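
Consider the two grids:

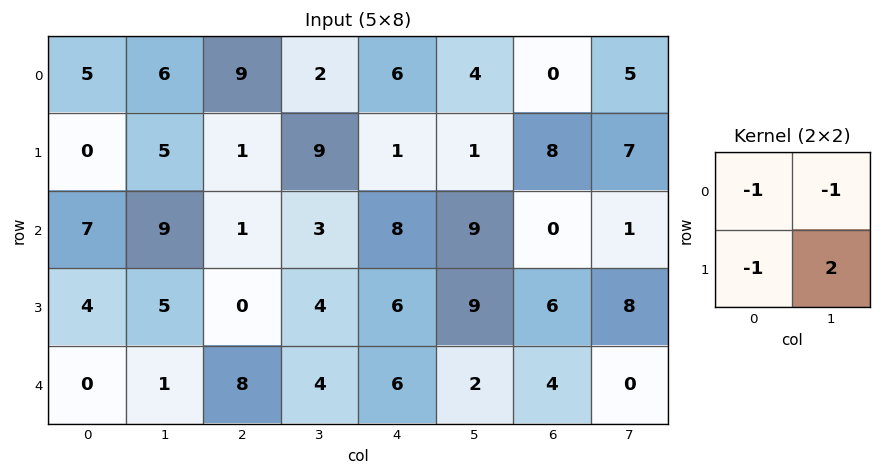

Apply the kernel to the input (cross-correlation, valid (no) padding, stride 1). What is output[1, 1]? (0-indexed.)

The receptive field on the input at this output position is [5 1 / 9 1]. Elementwise product with the kernel and sum: 5·-1 + 1·-1 + 9·-1 + 1·2.

-13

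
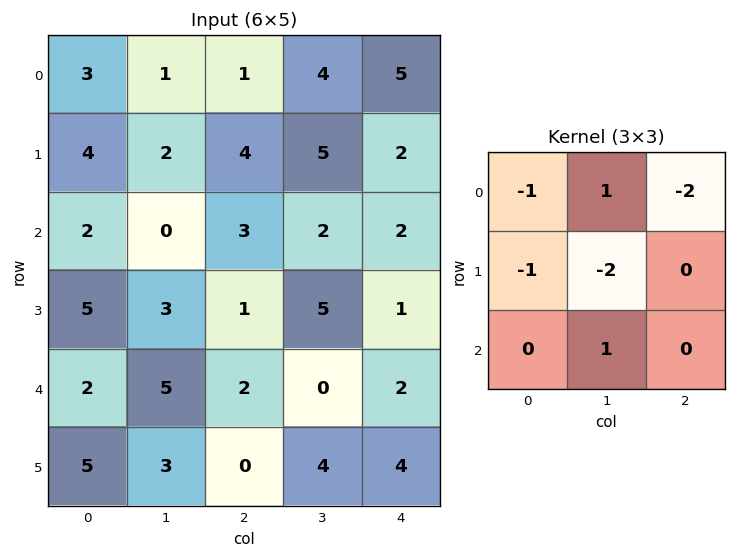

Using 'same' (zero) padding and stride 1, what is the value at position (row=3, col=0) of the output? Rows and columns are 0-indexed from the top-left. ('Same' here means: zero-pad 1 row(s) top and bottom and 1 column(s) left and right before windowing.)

-6

The receptive field on the zero-padded input at this output position is [0 2 0 / 0 5 3 / 0 2 5]. Elementwise product with the kernel and sum: 0·-1 + 2·1 + 0·-2 + 0·-1 + 5·-2 + 2·1.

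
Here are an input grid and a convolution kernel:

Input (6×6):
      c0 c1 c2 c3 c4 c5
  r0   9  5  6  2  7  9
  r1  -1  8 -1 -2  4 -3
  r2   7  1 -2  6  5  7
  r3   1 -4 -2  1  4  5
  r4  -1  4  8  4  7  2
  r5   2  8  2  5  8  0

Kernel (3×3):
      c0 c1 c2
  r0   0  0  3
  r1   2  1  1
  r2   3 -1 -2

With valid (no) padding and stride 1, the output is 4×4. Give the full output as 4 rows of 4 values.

Output[0,0]: The receptive field on the input at this output position is [9 5 6 / -1 8 -1 / 7 1 -2]. Elementwise product with the kernel and sum: 6·3 + -1·2 + 8·1 + -1·1 + 7·3 + 1·-1 + -2·-2.

47 12 -1 23
21 -12 4 4
-33 5 22 33
-2 35 24 39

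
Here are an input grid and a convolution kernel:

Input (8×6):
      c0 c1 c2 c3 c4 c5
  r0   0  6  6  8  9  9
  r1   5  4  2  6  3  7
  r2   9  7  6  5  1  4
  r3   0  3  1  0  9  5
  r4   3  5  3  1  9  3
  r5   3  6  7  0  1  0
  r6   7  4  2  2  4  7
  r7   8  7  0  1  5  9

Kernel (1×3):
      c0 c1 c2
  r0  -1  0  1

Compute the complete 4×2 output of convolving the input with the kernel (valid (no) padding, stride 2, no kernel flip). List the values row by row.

Output[0,0]: The receptive field on the input at this output position is [0 6 6]. Elementwise product with the kernel and sum: 0·-1 + 6·1.
Output[0,1]: The receptive field on the input at this output position is [6 8 9]. Elementwise product with the kernel and sum: 6·-1 + 9·1.

6 3
-3 -5
0 6
-5 2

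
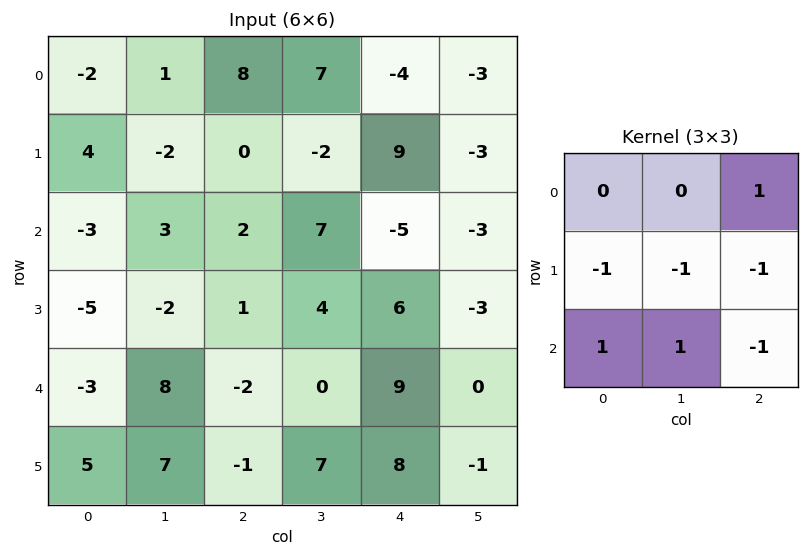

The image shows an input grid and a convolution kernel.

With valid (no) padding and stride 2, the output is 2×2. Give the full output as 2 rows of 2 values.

Output[0,0]: The receptive field on the input at this output position is [-2 1 8 / 4 -2 0 / -3 3 2]. Elementwise product with the kernel and sum: 8·1 + 4·-1 + -2·-1 + 0·-1 + -3·1 + 3·1 + 2·-1.
Output[0,1]: The receptive field on the input at this output position is [8 7 -4 / 0 -2 9 / 2 7 -5]. Elementwise product with the kernel and sum: -4·1 + 0·-1 + -2·-1 + 9·-1 + 2·1 + 7·1 + -5·-1.

4 3
15 -27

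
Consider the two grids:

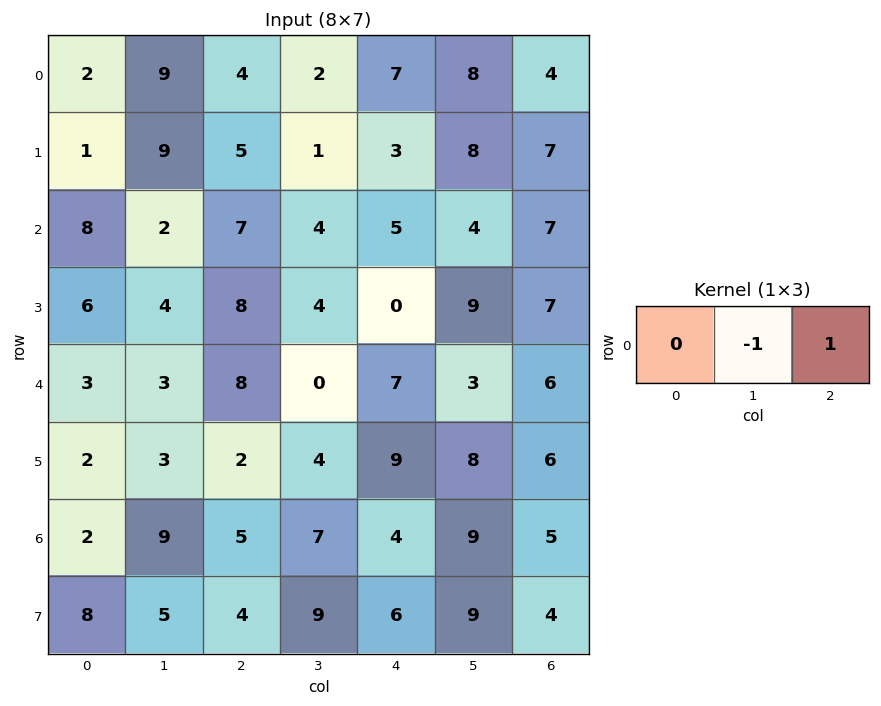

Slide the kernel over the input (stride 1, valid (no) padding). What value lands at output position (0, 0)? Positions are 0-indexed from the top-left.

-5

The receptive field on the input at this output position is [2 9 4]. Elementwise product with the kernel and sum: 9·-1 + 4·1.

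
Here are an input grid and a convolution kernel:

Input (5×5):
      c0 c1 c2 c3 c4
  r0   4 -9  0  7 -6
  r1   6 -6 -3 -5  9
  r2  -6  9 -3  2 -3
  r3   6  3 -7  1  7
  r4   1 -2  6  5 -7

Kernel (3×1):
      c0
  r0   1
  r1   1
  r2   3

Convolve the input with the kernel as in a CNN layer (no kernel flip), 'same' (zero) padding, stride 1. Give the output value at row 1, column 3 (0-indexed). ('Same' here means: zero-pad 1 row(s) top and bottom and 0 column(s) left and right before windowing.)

The receptive field on the zero-padded input at this output position is [7 / -5 / 2]. Elementwise product with the kernel and sum: 7·1 + -5·1 + 2·3.

8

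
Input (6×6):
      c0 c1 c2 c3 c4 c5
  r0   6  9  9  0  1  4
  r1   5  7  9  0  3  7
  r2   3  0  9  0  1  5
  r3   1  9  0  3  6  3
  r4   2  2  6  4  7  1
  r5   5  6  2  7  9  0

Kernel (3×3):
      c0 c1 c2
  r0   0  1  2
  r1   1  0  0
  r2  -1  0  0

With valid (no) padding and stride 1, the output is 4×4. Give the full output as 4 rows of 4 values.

Output[0,0]: The receptive field on the input at this output position is [6 9 9 / 5 7 9 / 3 0 9]. Elementwise product with the kernel and sum: 9·1 + 9·2 + 5·1 + 3·-1.

29 16 2 9
27 0 15 14
17 16 -4 10
6 2 19 9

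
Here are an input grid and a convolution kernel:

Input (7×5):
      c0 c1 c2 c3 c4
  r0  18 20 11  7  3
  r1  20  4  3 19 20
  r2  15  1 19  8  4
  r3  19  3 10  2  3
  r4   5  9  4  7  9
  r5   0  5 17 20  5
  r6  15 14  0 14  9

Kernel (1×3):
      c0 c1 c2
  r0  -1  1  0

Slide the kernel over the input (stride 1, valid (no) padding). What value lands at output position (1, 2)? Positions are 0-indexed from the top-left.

The receptive field on the input at this output position is [3 19 20]. Elementwise product with the kernel and sum: 3·-1 + 19·1.

16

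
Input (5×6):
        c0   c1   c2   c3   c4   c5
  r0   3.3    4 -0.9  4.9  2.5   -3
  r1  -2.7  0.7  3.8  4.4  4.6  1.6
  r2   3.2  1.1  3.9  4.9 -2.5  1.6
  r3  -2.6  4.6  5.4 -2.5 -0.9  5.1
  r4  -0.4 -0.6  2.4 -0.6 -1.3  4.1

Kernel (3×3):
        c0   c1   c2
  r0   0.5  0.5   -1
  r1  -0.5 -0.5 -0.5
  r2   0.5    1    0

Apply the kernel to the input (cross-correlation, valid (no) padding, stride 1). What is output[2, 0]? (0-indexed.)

-6.25

The receptive field on the input at this output position is [3.2 1.1 3.9 / -2.6 4.6 5.4 / -0.4 -0.6 2.4]. Elementwise product with the kernel and sum: 3.2·0.5 + 1.1·0.5 + 3.9·-1 + -2.6·-0.5 + 4.6·-0.5 + 5.4·-0.5 + -0.4·0.5 + -0.6·1.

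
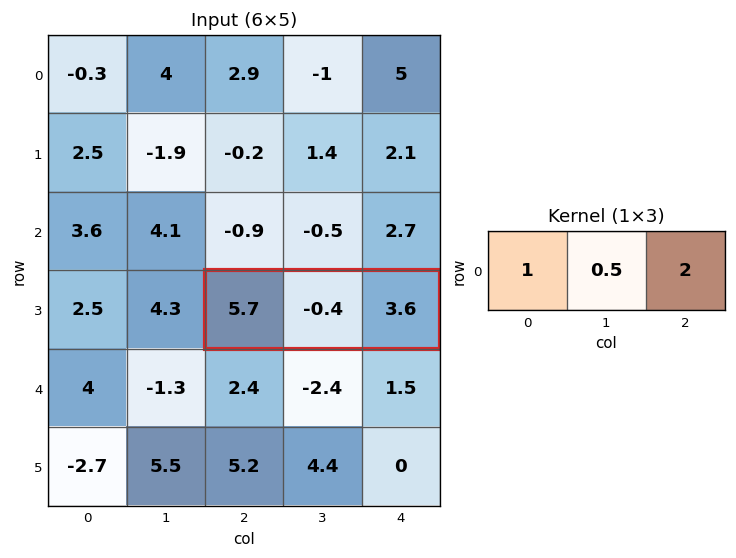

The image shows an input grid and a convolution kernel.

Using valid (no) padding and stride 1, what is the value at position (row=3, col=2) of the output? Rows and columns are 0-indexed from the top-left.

12.7

The receptive field on the input at this output position is [5.7 -0.4 3.6]. Elementwise product with the kernel and sum: 5.7·1 + -0.4·0.5 + 3.6·2.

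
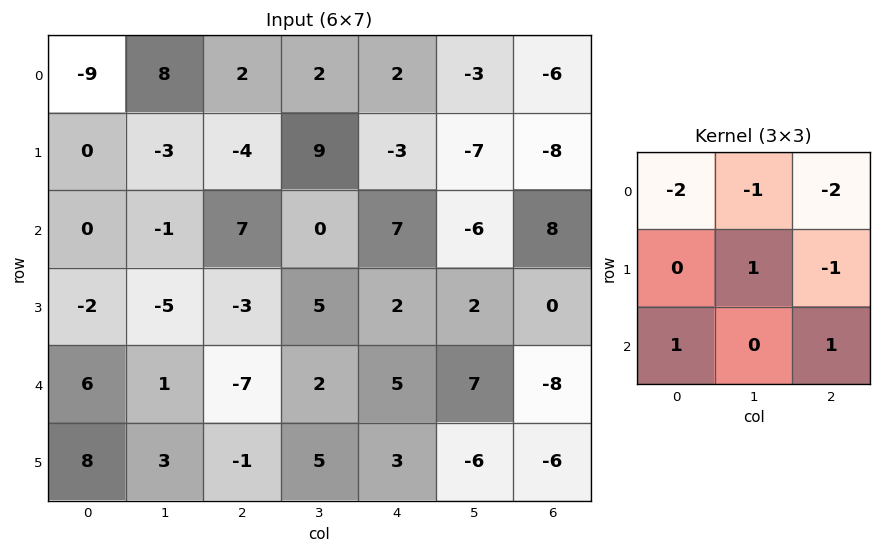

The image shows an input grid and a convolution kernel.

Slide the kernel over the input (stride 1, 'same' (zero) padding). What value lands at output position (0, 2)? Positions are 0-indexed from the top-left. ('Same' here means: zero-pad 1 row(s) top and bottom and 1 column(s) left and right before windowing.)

The receptive field on the zero-padded input at this output position is [0 0 0 / 8 2 2 / -3 -4 9]. Elementwise product with the kernel and sum: 0·-2 + 0·-1 + 0·-2 + 2·1 + 2·-1 + -3·1 + 9·1.

6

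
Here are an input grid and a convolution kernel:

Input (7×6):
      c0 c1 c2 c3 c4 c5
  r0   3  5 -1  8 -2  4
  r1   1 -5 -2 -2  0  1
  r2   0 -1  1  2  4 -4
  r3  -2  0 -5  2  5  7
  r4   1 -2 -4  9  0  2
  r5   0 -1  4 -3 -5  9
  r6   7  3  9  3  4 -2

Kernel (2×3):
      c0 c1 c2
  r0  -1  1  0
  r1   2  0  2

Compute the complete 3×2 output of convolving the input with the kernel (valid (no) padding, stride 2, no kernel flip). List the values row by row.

0 5
-15 1
5 11

Output[0,0]: The receptive field on the input at this output position is [3 5 -1 / 1 -5 -2]. Elementwise product with the kernel and sum: 3·-1 + 5·1 + 1·2 + -2·2.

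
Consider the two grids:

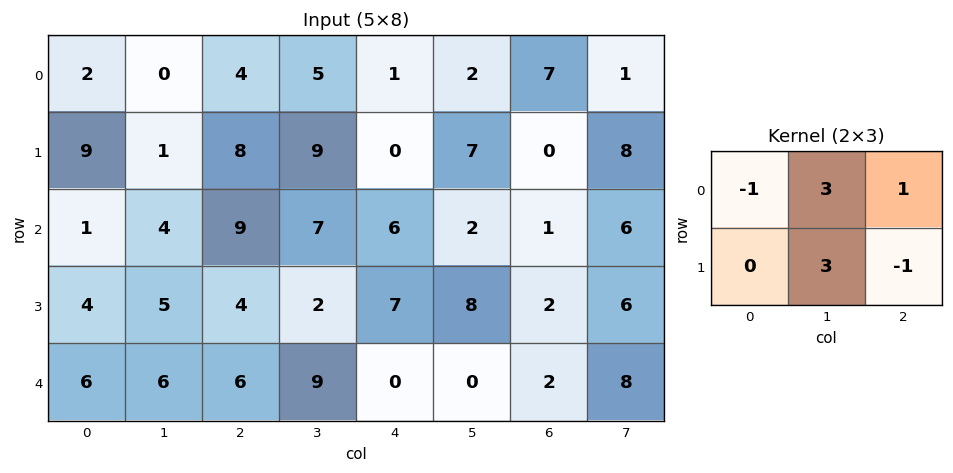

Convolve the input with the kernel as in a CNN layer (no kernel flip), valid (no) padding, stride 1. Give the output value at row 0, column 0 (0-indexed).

-3

The receptive field on the input at this output position is [2 0 4 / 9 1 8]. Elementwise product with the kernel and sum: 2·-1 + 0·3 + 4·1 + 1·3 + 8·-1.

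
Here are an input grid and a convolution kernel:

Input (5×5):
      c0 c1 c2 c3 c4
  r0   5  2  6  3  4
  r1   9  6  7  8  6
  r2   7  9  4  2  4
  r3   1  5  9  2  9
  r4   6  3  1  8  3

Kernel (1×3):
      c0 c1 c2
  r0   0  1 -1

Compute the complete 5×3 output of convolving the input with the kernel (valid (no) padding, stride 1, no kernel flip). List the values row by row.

-4 3 -1
-1 -1 2
5 2 -2
-4 7 -7
2 -7 5

Output[0,0]: The receptive field on the input at this output position is [5 2 6]. Elementwise product with the kernel and sum: 2·1 + 6·-1.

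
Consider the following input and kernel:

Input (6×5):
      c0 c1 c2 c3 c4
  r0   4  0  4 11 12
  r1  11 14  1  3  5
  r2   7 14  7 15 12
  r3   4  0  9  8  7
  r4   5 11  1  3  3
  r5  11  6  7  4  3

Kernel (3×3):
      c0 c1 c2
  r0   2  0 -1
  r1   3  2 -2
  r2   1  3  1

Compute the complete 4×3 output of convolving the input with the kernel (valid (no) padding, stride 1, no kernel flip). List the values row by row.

Output[0,0]: The receptive field on the input at this output position is [4 0 4 / 11 14 1 / 7 14 7]. Elementwise product with the kernel and sum: 4·2 + 4·-1 + 11·3 + 14·2 + 1·-2 + 7·1 + 14·3 + 7·1.

119 77 59
69 86 64
40 32 44
70 52 36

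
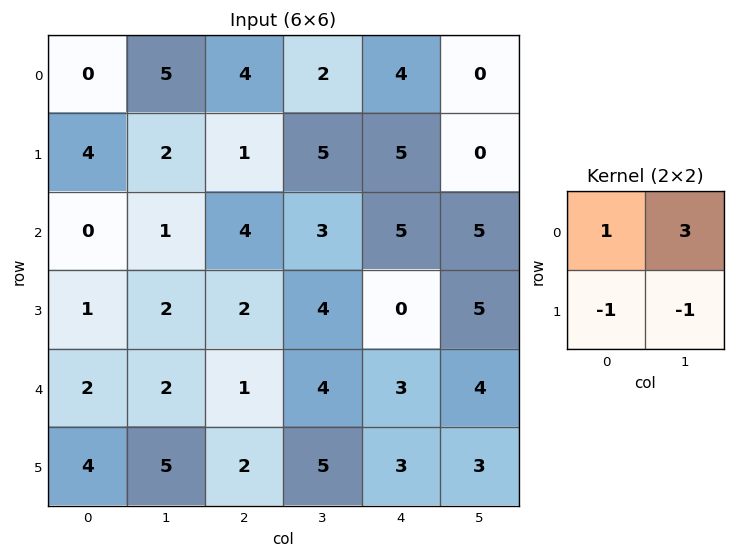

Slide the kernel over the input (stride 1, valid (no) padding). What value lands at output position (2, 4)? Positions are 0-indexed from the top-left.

The receptive field on the input at this output position is [5 5 / 0 5]. Elementwise product with the kernel and sum: 5·1 + 5·3 + 0·-1 + 5·-1.

15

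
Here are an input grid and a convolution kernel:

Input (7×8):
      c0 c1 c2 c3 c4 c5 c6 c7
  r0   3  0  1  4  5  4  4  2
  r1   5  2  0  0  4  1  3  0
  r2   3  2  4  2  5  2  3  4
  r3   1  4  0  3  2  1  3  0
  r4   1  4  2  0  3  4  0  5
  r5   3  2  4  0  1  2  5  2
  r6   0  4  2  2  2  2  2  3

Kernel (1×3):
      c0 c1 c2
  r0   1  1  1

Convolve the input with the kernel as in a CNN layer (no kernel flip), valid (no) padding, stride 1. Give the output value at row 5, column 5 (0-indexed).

The receptive field on the input at this output position is [2 5 2]. Elementwise product with the kernel and sum: 2·1 + 5·1 + 2·1.

9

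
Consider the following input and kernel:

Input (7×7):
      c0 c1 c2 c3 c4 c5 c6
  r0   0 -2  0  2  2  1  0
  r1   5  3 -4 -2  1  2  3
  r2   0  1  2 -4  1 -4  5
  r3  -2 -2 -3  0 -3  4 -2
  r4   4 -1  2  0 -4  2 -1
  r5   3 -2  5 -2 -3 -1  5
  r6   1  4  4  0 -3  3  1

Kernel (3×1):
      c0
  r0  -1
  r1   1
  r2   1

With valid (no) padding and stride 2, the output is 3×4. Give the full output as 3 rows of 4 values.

Output[0,0]: The receptive field on the input at this output position is [0 / 5 / 0]. Elementwise product with the kernel and sum: 0·-1 + 5·1 + 0·1.
Output[0,1]: The receptive field on the input at this output position is [0 / -4 / 2]. Elementwise product with the kernel and sum: 0·-1 + -4·1 + 2·1.

5 -2 0 8
2 -3 -8 -8
0 7 -2 7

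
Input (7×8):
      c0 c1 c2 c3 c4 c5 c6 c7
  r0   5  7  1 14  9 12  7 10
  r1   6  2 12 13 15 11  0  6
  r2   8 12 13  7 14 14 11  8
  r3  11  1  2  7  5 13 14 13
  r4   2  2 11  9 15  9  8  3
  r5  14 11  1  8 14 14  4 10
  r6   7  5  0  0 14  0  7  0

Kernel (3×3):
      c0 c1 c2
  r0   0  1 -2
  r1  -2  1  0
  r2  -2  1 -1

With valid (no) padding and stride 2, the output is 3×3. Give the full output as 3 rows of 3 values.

Output[0,0]: The receptive field on the input at this output position is [5 7 1 / 6 2 12 / 8 12 13]. Elementwise product with the kernel and sum: 7·1 + 1·-2 + 6·-2 + 2·1 + 8·-2 + 12·1 + 13·-1.
Output[0,1]: The receptive field on the input at this output position is [1 14 9 / 12 13 15 / 13 7 14]. Elementwise product with the kernel and sum: 14·1 + 9·-2 + 12·-2 + 13·1 + 13·-2 + 7·1 + 14·-1.

-22 -48 -46
-48 -46 -34
-46 -29 -56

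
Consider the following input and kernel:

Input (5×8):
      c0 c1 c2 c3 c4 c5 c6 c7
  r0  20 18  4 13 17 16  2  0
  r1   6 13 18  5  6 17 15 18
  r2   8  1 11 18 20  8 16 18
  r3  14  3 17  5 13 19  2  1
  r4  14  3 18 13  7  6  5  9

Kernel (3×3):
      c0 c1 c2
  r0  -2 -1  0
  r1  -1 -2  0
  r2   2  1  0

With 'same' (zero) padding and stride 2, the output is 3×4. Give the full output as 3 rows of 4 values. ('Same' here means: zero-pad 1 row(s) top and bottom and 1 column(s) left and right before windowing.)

Output[0,0]: The receptive field on the zero-padded input at this output position is [0 0 0 / 0 20 18 / 0 6 13]. Elementwise product with the kernel and sum: 0·-2 + 0·-1 + 0·-1 + 20·-2 + 0·2 + 6·1.

-34 18 -31 29
-8 -44 -51 -49
-42 -62 -50 -56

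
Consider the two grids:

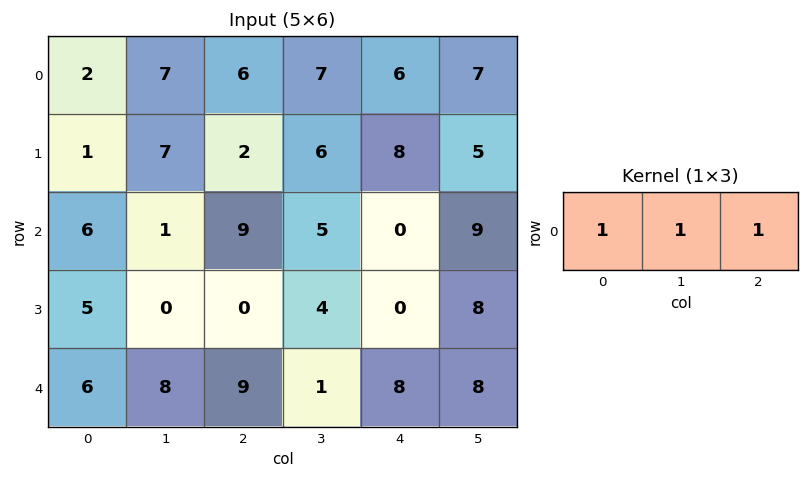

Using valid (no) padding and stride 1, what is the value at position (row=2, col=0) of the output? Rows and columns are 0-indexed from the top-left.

16

The receptive field on the input at this output position is [6 1 9]. Elementwise product with the kernel and sum: 6·1 + 1·1 + 9·1.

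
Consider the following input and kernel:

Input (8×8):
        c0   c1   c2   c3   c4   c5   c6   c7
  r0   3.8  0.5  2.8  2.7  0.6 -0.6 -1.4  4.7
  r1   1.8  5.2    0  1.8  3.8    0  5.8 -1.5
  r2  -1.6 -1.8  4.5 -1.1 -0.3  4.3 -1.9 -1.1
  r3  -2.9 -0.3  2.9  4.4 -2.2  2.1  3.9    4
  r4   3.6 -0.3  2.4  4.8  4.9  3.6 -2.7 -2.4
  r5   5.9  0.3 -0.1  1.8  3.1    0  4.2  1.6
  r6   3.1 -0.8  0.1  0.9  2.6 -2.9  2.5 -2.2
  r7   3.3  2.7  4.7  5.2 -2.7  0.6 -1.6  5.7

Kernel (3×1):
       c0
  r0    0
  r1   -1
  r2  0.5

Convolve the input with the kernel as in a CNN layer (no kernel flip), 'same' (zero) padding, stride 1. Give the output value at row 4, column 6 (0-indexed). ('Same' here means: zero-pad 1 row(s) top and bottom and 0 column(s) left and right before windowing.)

4.8

The receptive field on the zero-padded input at this output position is [3.9 / -2.7 / 4.2]. Elementwise product with the kernel and sum: -2.7·-1 + 4.2·0.5.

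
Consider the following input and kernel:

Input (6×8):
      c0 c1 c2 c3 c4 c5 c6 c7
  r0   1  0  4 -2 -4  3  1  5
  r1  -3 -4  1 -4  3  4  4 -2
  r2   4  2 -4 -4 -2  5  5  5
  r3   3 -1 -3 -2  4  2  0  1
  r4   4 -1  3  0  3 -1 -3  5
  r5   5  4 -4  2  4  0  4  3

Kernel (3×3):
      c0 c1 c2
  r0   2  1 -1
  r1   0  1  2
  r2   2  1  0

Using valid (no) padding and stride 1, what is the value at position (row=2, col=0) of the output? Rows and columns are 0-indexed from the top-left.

14

The receptive field on the input at this output position is [4 2 -4 / 3 -1 -3 / 4 -1 3]. Elementwise product with the kernel and sum: 4·2 + 2·1 + -4·-1 + -1·1 + -3·2 + 4·2 + -1·1.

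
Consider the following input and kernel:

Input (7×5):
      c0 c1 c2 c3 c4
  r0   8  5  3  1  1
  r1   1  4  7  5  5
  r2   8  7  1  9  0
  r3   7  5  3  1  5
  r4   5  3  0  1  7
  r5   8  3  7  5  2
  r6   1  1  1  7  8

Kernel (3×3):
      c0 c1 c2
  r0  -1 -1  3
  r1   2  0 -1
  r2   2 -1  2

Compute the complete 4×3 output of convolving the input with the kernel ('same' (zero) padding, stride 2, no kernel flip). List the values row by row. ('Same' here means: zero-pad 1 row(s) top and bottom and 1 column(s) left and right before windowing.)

Output[0,0]: The receptive field on the zero-padded input at this output position is [0 0 0 / 0 8 5 / 0 1 4]. Elementwise product with the kernel and sum: 0·-1 + 0·-1 + 0·3 + 0·2 + 5·-1 + 0·2 + 1·-1 + 4·2.
Output[0,1]: The receptive field on the zero-padded input at this output position is [0 0 0 / 5 3 1 / 4 7 5]. Elementwise product with the kernel and sum: 0·-1 + 0·-1 + 0·3 + 5·2 + 1·-1 + 4·2 + 7·-1 + 5·2.

2 20 7
7 18 5
3 9 4
0 0 7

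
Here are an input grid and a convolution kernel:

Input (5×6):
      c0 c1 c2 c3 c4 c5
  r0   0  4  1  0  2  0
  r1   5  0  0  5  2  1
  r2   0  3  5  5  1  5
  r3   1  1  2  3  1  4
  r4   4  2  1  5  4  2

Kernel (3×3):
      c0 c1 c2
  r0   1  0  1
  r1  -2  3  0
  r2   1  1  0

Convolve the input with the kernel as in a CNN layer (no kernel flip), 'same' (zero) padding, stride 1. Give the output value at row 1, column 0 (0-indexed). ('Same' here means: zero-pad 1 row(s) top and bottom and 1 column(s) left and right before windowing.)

19

The receptive field on the zero-padded input at this output position is [0 0 4 / 0 5 0 / 0 0 3]. Elementwise product with the kernel and sum: 0·1 + 4·1 + 0·-2 + 5·3 + 0·1 + 0·1.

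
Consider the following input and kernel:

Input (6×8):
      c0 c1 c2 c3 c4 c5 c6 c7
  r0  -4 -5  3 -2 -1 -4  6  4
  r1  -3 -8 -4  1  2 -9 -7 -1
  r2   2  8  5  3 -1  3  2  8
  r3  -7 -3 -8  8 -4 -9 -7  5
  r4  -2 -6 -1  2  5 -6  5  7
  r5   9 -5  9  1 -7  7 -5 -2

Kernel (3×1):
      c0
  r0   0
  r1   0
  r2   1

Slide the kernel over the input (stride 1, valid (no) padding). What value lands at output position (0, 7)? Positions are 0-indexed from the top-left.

8

The receptive field on the input at this output position is [4 / -1 / 8]. Elementwise product with the kernel and sum: 8·1.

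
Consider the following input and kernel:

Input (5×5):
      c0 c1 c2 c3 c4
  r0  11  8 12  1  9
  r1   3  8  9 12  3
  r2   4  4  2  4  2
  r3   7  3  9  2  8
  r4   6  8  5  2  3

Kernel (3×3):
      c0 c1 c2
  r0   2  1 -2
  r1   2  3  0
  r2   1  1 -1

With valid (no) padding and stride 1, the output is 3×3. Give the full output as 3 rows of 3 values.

42 71 65
17 25 43
40 46 32

Output[0,0]: The receptive field on the input at this output position is [11 8 12 / 3 8 9 / 4 4 2]. Elementwise product with the kernel and sum: 11·2 + 8·1 + 12·-2 + 3·2 + 8·3 + 4·1 + 4·1 + 2·-1.
Output[0,1]: The receptive field on the input at this output position is [8 12 1 / 8 9 12 / 4 2 4]. Elementwise product with the kernel and sum: 8·2 + 12·1 + 1·-2 + 8·2 + 9·3 + 4·1 + 2·1 + 4·-1.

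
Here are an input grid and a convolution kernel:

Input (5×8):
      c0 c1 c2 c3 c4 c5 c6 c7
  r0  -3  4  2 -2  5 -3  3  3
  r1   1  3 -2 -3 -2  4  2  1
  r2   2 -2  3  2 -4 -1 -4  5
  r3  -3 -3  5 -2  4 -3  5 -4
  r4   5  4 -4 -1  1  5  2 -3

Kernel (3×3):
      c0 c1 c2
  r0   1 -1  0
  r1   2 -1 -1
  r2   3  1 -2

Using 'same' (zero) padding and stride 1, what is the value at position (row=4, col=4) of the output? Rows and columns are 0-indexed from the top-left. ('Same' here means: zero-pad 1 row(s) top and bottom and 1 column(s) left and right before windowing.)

The receptive field on the zero-padded input at this output position is [-2 4 -3 / -1 1 5 / 0 0 0]. Elementwise product with the kernel and sum: -2·1 + 4·-1 + -1·2 + 1·-1 + 5·-1 + 0·3 + 0·1 + 0·-2.

-14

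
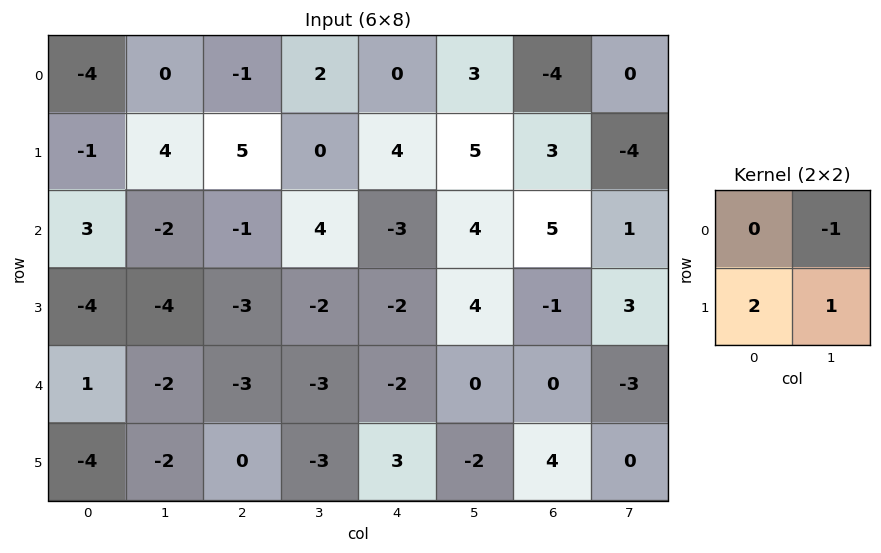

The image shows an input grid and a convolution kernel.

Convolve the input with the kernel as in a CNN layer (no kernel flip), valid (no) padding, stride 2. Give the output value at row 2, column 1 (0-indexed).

The receptive field on the input at this output position is [-3 -3 / 0 -3]. Elementwise product with the kernel and sum: -3·-1 + 0·2 + -3·1.

0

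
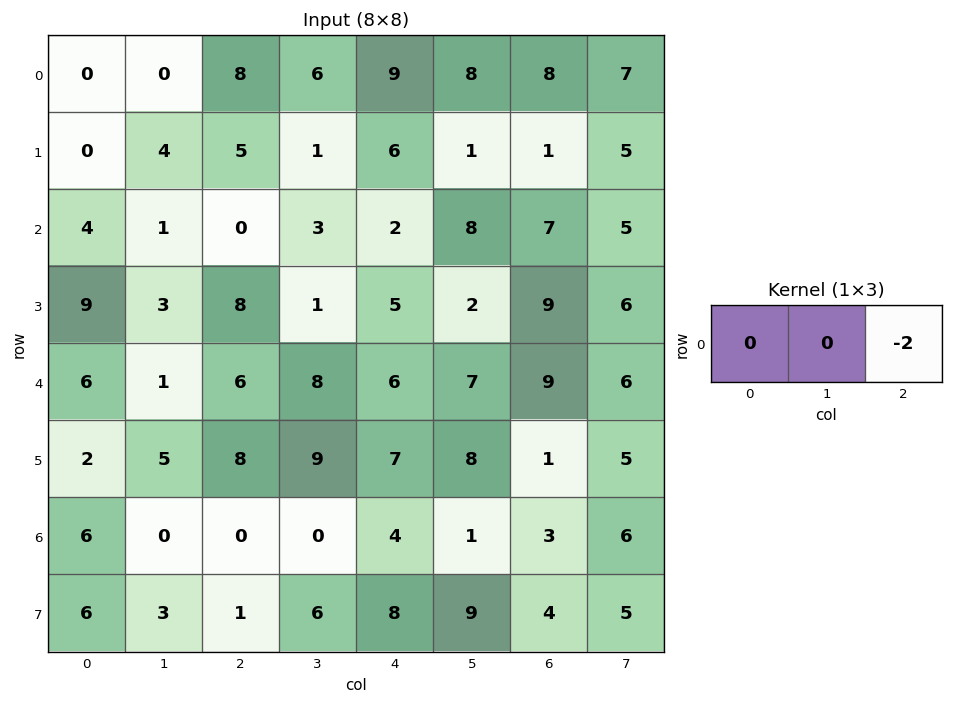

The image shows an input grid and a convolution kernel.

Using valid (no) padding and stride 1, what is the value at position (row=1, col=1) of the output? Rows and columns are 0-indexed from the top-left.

The receptive field on the input at this output position is [4 5 1]. Elementwise product with the kernel and sum: 1·-2.

-2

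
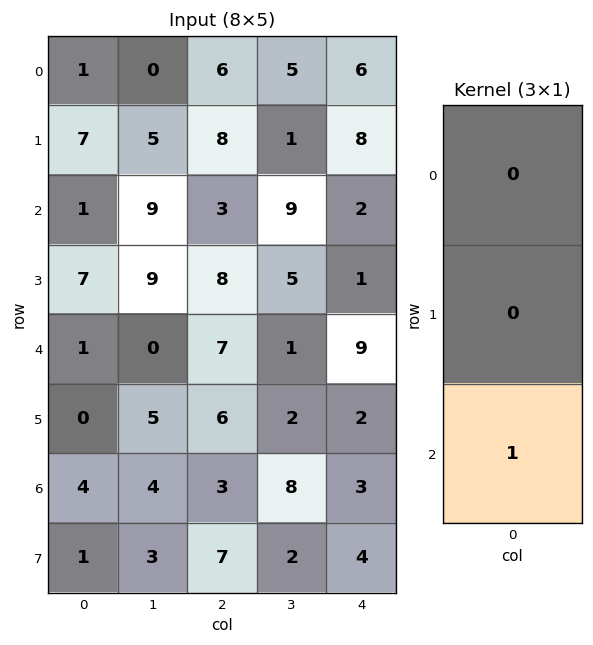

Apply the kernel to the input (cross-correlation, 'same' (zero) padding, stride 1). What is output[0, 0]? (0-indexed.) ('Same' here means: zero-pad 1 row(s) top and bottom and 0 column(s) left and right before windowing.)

The receptive field on the zero-padded input at this output position is [0 / 1 / 7]. Elementwise product with the kernel and sum: 7·1.

7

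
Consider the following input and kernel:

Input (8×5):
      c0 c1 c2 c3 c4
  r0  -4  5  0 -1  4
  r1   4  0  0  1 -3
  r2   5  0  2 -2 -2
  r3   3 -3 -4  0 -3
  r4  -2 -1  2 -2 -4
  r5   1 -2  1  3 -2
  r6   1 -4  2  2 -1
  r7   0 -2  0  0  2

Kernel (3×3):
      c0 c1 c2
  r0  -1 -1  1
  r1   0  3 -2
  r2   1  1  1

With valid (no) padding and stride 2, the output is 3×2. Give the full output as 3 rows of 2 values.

Output[0,0]: The receptive field on the input at this output position is [-4 5 0 / 4 0 0 / 5 0 2]. Elementwise product with the kernel and sum: -4·-1 + 5·-1 + 0·1 + 0·3 + 0·-2 + 5·1 + 0·1 + 2·1.

6 12
-5 0
-4 12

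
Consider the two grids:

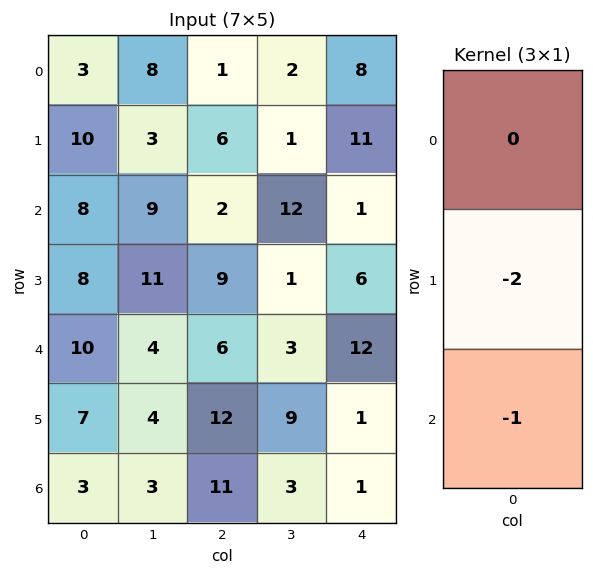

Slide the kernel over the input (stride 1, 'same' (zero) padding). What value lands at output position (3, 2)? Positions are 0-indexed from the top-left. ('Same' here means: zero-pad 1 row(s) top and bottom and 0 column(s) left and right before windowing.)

The receptive field on the zero-padded input at this output position is [2 / 9 / 6]. Elementwise product with the kernel and sum: 9·-2 + 6·-1.

-24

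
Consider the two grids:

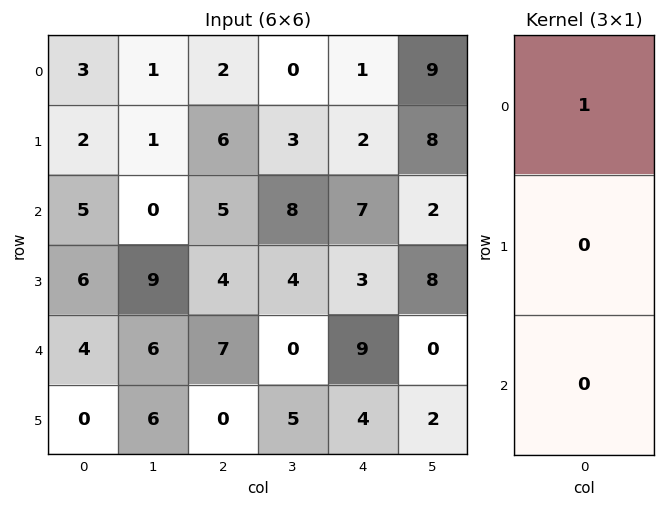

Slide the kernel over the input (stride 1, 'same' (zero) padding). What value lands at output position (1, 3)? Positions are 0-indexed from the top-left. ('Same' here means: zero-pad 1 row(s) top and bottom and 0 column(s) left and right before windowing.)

The receptive field on the zero-padded input at this output position is [0 / 3 / 8]. Elementwise product with the kernel and sum: 0·1.

0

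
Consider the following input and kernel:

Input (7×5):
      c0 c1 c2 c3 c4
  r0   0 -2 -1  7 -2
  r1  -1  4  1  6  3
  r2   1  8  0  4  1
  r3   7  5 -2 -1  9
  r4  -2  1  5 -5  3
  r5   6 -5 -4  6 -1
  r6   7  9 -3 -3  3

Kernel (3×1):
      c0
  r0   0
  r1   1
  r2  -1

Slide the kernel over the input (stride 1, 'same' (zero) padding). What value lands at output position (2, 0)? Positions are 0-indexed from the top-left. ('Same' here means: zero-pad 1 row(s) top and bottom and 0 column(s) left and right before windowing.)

The receptive field on the zero-padded input at this output position is [-1 / 1 / 7]. Elementwise product with the kernel and sum: 1·1 + 7·-1.

-6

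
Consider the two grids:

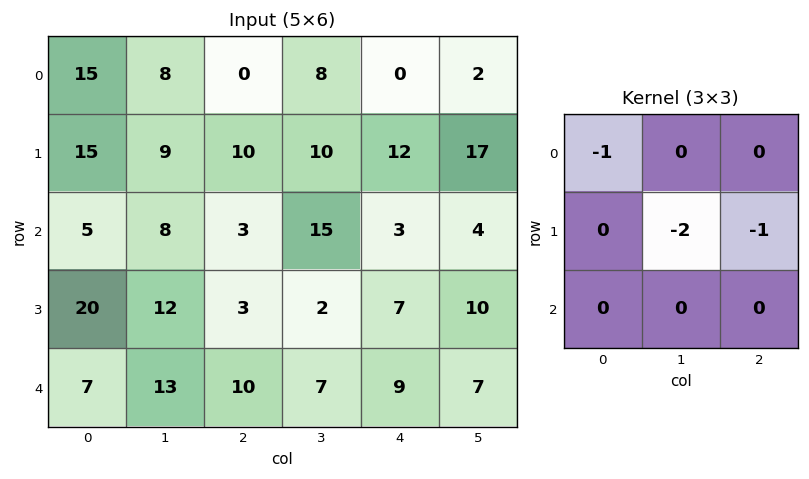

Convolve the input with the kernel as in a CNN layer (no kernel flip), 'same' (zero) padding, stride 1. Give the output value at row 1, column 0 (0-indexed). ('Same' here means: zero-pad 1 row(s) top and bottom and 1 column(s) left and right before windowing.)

The receptive field on the zero-padded input at this output position is [0 15 8 / 0 15 9 / 0 5 8]. Elementwise product with the kernel and sum: 0·-1 + 15·-2 + 9·-1.

-39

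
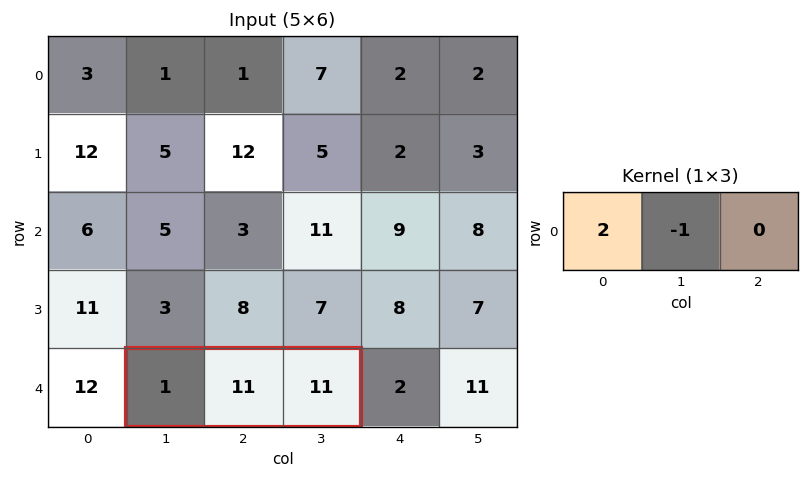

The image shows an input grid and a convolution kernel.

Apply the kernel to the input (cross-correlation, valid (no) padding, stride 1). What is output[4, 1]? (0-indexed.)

-9

The receptive field on the input at this output position is [1 11 11]. Elementwise product with the kernel and sum: 1·2 + 11·-1.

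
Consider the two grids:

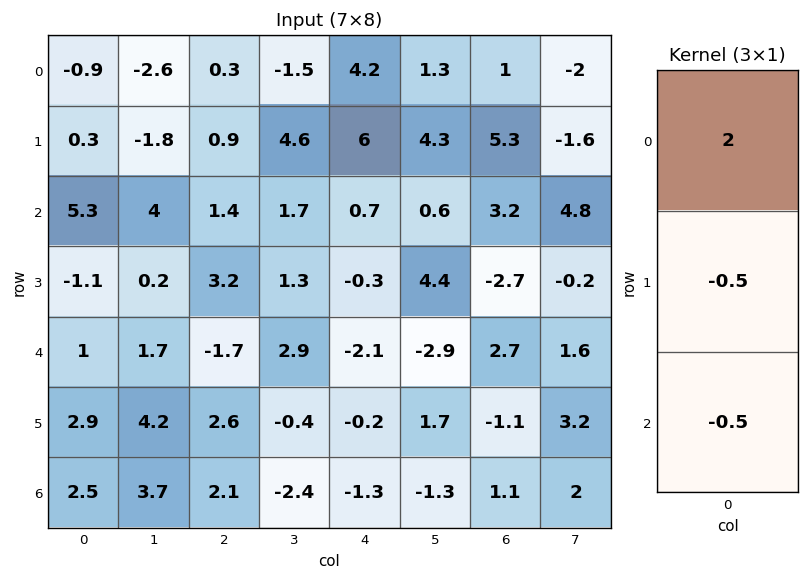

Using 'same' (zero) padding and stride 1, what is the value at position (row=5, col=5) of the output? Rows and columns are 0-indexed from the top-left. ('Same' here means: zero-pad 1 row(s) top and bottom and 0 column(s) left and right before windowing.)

The receptive field on the zero-padded input at this output position is [-2.9 / 1.7 / -1.3]. Elementwise product with the kernel and sum: -2.9·2 + 1.7·-0.5 + -1.3·-0.5.

-6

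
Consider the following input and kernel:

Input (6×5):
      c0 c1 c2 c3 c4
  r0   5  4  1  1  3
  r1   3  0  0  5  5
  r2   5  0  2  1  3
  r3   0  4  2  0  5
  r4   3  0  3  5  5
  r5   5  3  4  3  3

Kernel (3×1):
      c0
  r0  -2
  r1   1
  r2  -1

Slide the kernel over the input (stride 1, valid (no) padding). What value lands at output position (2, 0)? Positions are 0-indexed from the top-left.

-13

The receptive field on the input at this output position is [5 / 0 / 3]. Elementwise product with the kernel and sum: 5·-2 + 0·1 + 3·-1.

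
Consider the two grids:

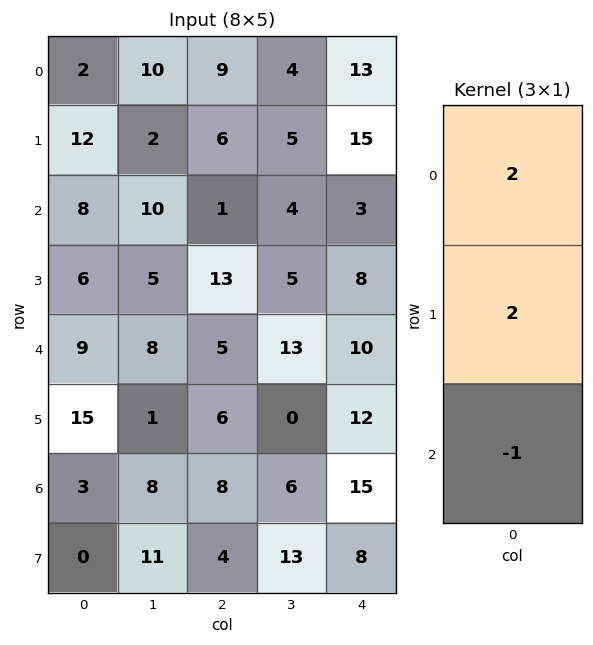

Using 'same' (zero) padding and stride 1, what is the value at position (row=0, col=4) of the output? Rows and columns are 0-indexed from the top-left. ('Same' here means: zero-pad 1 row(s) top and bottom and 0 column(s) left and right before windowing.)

The receptive field on the zero-padded input at this output position is [0 / 13 / 15]. Elementwise product with the kernel and sum: 0·2 + 13·2 + 15·-1.

11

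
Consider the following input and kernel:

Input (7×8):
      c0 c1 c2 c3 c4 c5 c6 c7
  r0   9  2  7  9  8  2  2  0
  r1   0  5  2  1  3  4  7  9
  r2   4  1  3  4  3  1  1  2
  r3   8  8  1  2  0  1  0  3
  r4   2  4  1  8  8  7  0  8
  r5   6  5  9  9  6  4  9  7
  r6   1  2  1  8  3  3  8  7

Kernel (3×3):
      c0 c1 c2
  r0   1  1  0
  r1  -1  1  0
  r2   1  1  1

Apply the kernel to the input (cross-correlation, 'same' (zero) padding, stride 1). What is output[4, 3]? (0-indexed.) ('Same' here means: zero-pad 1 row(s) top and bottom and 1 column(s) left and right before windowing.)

34

The receptive field on the zero-padded input at this output position is [1 2 0 / 1 8 8 / 9 9 6]. Elementwise product with the kernel and sum: 1·1 + 2·1 + 1·-1 + 8·1 + 9·1 + 9·1 + 6·1.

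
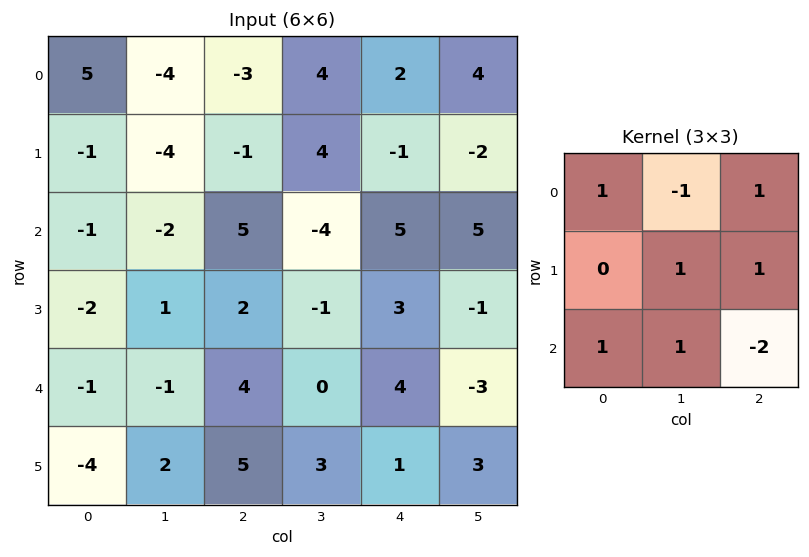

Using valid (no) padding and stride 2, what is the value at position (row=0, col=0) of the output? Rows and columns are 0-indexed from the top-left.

-12

The receptive field on the input at this output position is [5 -4 -3 / -1 -4 -1 / -1 -2 5]. Elementwise product with the kernel and sum: 5·1 + -4·-1 + -3·1 + -4·1 + -1·1 + -1·1 + -2·1 + 5·-2.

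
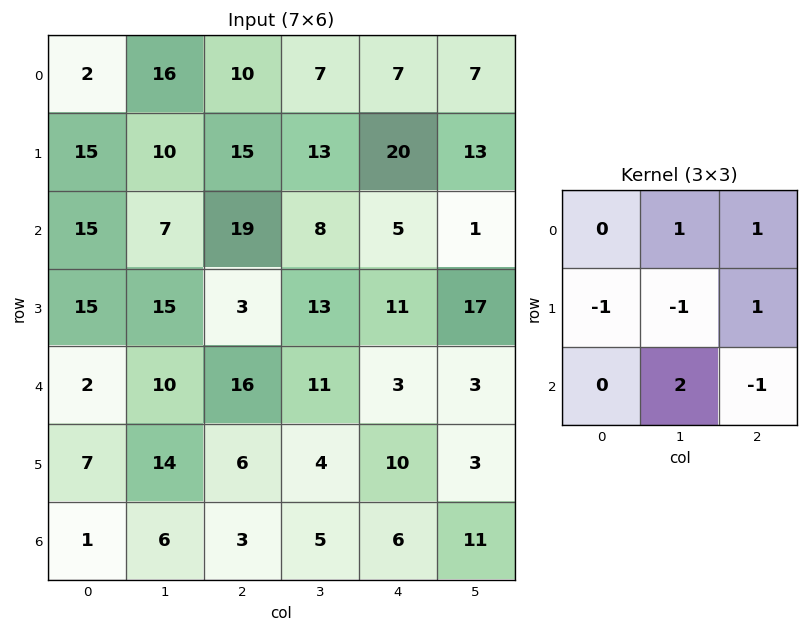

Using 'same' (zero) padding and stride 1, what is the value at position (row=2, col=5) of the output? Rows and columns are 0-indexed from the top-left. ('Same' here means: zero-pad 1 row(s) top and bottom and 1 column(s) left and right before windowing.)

41

The receptive field on the zero-padded input at this output position is [20 13 0 / 5 1 0 / 11 17 0]. Elementwise product with the kernel and sum: 13·1 + 0·1 + 5·-1 + 1·-1 + 0·1 + 17·2 + 0·-1.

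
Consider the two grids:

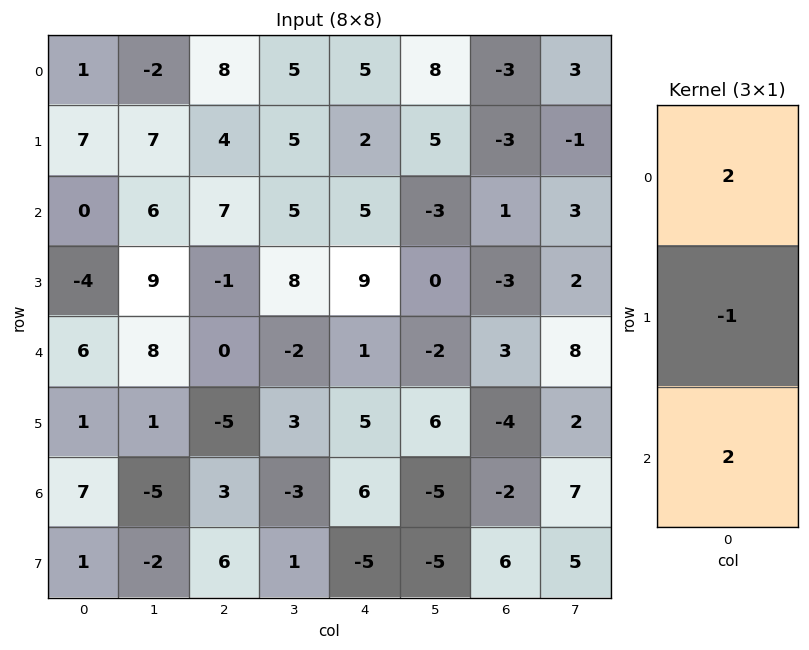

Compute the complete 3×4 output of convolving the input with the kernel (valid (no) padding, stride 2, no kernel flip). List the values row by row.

Output[0,0]: The receptive field on the input at this output position is [1 / 7 / 0]. Elementwise product with the kernel and sum: 1·2 + 7·-1 + 0·2.
Output[0,1]: The receptive field on the input at this output position is [8 / 4 / 7]. Elementwise product with the kernel and sum: 8·2 + 4·-1 + 7·2.

-5 26 18 -1
16 15 3 11
25 11 9 6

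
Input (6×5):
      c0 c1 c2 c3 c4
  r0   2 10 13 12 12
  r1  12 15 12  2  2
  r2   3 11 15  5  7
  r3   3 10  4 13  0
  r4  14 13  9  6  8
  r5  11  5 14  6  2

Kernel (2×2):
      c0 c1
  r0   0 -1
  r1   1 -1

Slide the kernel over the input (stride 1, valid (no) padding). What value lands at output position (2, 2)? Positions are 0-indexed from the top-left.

The receptive field on the input at this output position is [15 5 / 4 13]. Elementwise product with the kernel and sum: 5·-1 + 4·1 + 13·-1.

-14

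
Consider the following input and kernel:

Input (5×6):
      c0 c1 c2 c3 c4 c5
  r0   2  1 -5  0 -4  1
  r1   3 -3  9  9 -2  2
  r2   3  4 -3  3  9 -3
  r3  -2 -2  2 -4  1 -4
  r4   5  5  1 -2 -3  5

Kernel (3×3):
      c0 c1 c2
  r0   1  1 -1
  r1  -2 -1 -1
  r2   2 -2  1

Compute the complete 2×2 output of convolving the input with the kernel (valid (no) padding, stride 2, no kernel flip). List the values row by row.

Output[0,0]: The receptive field on the input at this output position is [2 1 -5 / 3 -3 9 / 3 4 -3]. Elementwise product with the kernel and sum: 2·1 + 1·1 + -5·-1 + 3·-2 + -3·-1 + 9·-1 + 3·2 + 4·-2 + -3·1.

-9 -29
15 -7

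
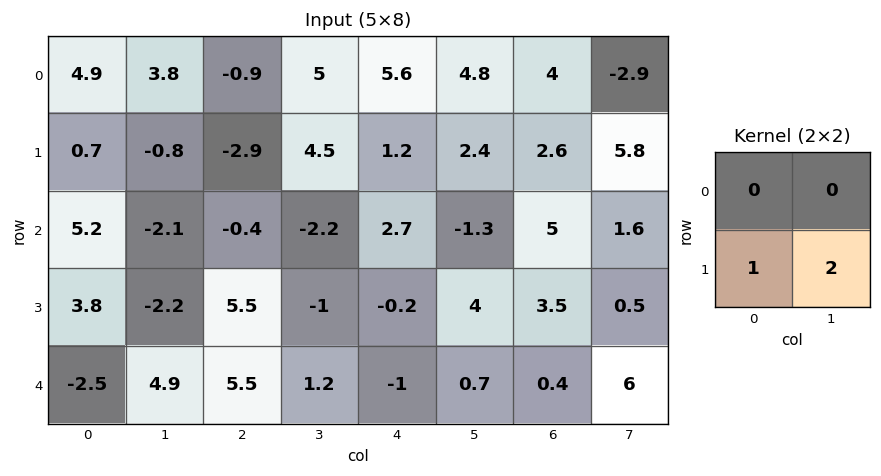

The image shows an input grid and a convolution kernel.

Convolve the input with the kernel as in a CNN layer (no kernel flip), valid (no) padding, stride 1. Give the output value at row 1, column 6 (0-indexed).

8.2

The receptive field on the input at this output position is [2.6 5.8 / 5 1.6]. Elementwise product with the kernel and sum: 5·1 + 1.6·2.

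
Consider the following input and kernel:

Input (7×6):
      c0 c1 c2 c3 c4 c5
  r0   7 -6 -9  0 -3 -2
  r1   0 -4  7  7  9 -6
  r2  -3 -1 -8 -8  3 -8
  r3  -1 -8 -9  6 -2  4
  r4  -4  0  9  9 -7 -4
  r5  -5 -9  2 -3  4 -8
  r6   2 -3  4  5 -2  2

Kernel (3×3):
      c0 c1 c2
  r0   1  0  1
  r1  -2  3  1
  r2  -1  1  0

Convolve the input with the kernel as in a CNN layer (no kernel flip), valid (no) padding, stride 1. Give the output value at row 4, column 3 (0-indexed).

The receptive field on the input at this output position is [9 -7 -4 / -3 4 -8 / 5 -2 2]. Elementwise product with the kernel and sum: 9·1 + -4·1 + -3·-2 + 4·3 + -8·1 + 5·-1 + -2·1.

8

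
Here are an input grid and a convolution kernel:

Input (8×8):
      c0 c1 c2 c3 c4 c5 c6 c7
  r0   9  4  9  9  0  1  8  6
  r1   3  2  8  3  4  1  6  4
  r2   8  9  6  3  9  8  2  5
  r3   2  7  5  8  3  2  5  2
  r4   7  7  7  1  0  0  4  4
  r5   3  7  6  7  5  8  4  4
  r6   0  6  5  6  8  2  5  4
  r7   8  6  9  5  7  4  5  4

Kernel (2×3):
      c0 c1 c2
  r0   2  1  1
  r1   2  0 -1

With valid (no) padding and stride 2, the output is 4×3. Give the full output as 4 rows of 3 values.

29 39 11
30 31 29
28 22 10
18 35 32

Output[0,0]: The receptive field on the input at this output position is [9 4 9 / 3 2 8]. Elementwise product with the kernel and sum: 9·2 + 4·1 + 9·1 + 3·2 + 8·-1.
Output[0,1]: The receptive field on the input at this output position is [9 9 0 / 8 3 4]. Elementwise product with the kernel and sum: 9·2 + 9·1 + 0·1 + 8·2 + 4·-1.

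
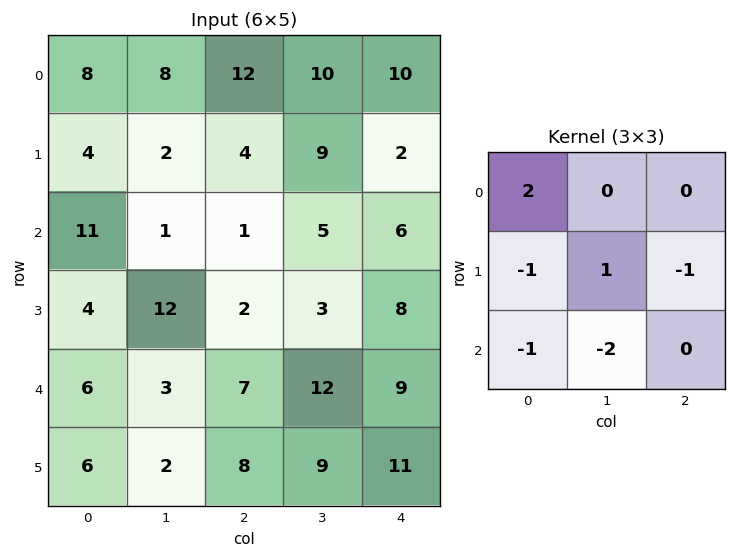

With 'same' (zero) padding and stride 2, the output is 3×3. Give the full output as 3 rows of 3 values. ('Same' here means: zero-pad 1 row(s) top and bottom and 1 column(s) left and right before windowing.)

-8 -16 -13
2 -17 0
-9 -2 -28

Output[0,0]: The receptive field on the zero-padded input at this output position is [0 0 0 / 0 8 8 / 0 4 2]. Elementwise product with the kernel and sum: 0·2 + 0·-1 + 8·1 + 8·-1 + 0·-1 + 4·-2.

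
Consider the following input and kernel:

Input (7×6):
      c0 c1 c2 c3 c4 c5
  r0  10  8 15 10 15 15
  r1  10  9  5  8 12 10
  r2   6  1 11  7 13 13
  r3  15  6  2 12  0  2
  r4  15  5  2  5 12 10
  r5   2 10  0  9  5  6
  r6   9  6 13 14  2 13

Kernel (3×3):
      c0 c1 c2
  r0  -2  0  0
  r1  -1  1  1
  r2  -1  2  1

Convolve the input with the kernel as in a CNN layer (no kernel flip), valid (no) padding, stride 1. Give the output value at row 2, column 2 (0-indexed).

The receptive field on the input at this output position is [11 7 13 / 2 12 0 / 2 5 12]. Elementwise product with the kernel and sum: 11·-2 + 2·-1 + 12·1 + 0·1 + 2·-1 + 5·2 + 12·1.

8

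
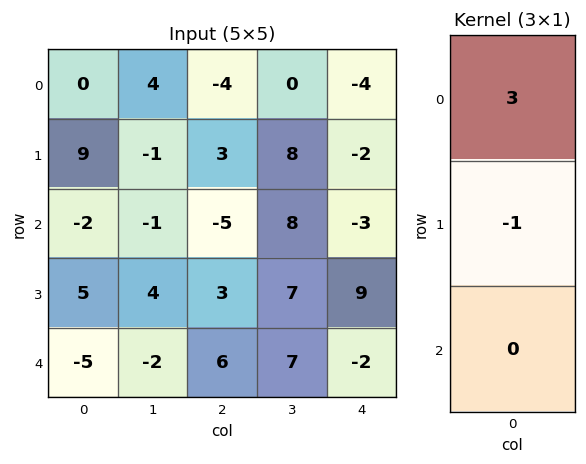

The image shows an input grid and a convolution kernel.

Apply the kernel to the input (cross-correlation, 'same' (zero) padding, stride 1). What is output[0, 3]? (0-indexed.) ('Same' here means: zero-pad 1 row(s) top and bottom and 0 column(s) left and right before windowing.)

0

The receptive field on the zero-padded input at this output position is [0 / 0 / 8]. Elementwise product with the kernel and sum: 0·3 + 0·-1.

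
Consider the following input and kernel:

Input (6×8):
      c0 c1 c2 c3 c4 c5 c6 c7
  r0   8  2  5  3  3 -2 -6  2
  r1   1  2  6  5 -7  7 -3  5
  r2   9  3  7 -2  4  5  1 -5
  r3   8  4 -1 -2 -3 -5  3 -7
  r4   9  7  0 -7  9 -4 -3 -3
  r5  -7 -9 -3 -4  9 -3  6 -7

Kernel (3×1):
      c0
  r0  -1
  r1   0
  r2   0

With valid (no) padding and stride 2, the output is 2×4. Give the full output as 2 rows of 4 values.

Output[0,0]: The receptive field on the input at this output position is [8 / 1 / 9]. Elementwise product with the kernel and sum: 8·-1.
Output[0,1]: The receptive field on the input at this output position is [5 / 6 / 7]. Elementwise product with the kernel and sum: 5·-1.

-8 -5 -3 6
-9 -7 -4 -1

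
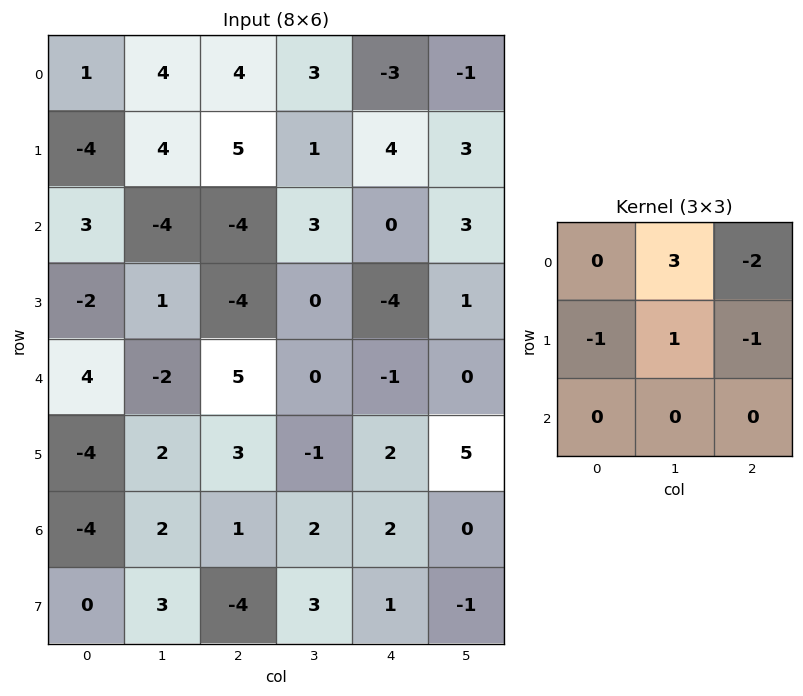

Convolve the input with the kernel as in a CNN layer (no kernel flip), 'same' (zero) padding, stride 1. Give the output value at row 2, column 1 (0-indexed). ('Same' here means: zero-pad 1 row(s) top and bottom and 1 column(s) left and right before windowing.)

-1

The receptive field on the zero-padded input at this output position is [-4 4 5 / 3 -4 -4 / -2 1 -4]. Elementwise product with the kernel and sum: 4·3 + 5·-2 + 3·-1 + -4·1 + -4·-1.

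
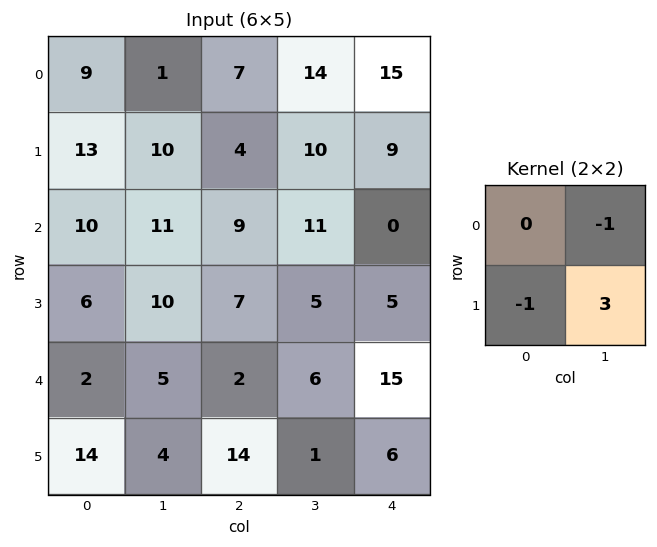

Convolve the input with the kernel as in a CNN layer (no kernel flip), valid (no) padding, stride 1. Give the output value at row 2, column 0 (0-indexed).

13

The receptive field on the input at this output position is [10 11 / 6 10]. Elementwise product with the kernel and sum: 11·-1 + 6·-1 + 10·3.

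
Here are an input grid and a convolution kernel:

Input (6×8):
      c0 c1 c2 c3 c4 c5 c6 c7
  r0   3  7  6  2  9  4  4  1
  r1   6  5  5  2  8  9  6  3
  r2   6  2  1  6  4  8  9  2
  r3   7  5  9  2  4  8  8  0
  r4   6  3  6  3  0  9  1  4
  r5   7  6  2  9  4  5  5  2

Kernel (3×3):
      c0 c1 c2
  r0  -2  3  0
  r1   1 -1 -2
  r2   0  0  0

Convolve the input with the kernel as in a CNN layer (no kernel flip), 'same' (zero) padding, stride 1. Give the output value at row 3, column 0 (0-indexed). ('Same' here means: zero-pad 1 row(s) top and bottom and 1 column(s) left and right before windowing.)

The receptive field on the zero-padded input at this output position is [0 6 2 / 0 7 5 / 0 6 3]. Elementwise product with the kernel and sum: 0·-2 + 6·3 + 0·1 + 7·-1 + 5·-2.

1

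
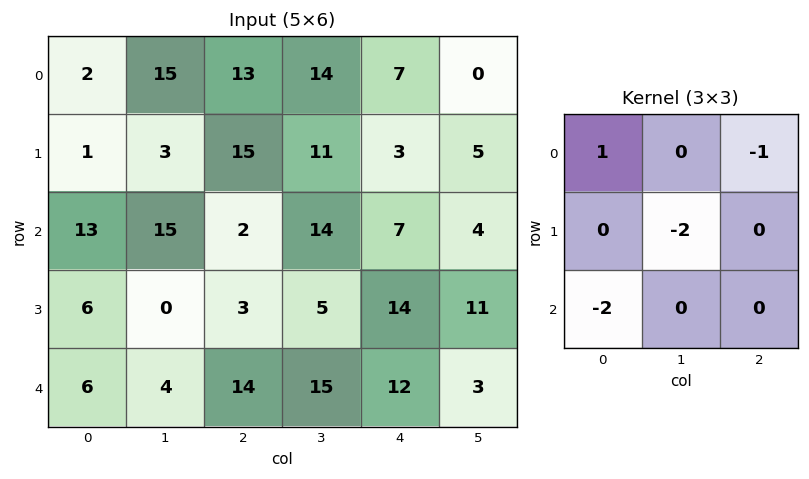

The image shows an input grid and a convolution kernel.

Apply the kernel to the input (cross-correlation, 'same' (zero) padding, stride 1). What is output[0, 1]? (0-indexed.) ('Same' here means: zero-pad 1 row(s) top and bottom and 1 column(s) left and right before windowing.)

The receptive field on the zero-padded input at this output position is [0 0 0 / 2 15 13 / 1 3 15]. Elementwise product with the kernel and sum: 0·1 + 0·-1 + 15·-2 + 1·-2.

-32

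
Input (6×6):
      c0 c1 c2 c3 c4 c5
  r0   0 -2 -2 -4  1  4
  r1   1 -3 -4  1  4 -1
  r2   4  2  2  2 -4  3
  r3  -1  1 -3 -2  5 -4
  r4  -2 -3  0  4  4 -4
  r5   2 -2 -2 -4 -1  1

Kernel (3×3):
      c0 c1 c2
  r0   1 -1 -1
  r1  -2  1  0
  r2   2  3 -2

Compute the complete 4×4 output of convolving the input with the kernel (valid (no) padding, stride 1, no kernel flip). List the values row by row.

9 12 28 -21
9 -5 -33 9
-10 -21 12 40
4 10 -16 -20

Output[0,0]: The receptive field on the input at this output position is [0 -2 -2 / 1 -3 -4 / 4 2 2]. Elementwise product with the kernel and sum: 0·1 + -2·-1 + -2·-1 + 1·-2 + -3·1 + 4·2 + 2·3 + 2·-2.
Output[0,1]: The receptive field on the input at this output position is [-2 -2 -4 / -3 -4 1 / 2 2 2]. Elementwise product with the kernel and sum: -2·1 + -2·-1 + -4·-1 + -3·-2 + -4·1 + 2·2 + 2·3 + 2·-2.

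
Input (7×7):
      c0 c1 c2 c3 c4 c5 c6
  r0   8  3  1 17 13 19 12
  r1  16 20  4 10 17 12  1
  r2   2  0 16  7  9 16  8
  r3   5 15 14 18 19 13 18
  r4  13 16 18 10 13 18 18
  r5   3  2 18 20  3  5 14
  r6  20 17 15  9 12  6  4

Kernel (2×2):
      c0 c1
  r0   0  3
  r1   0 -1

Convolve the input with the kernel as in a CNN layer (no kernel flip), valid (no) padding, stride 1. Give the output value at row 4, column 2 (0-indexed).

10

The receptive field on the input at this output position is [18 10 / 18 20]. Elementwise product with the kernel and sum: 10·3 + 20·-1.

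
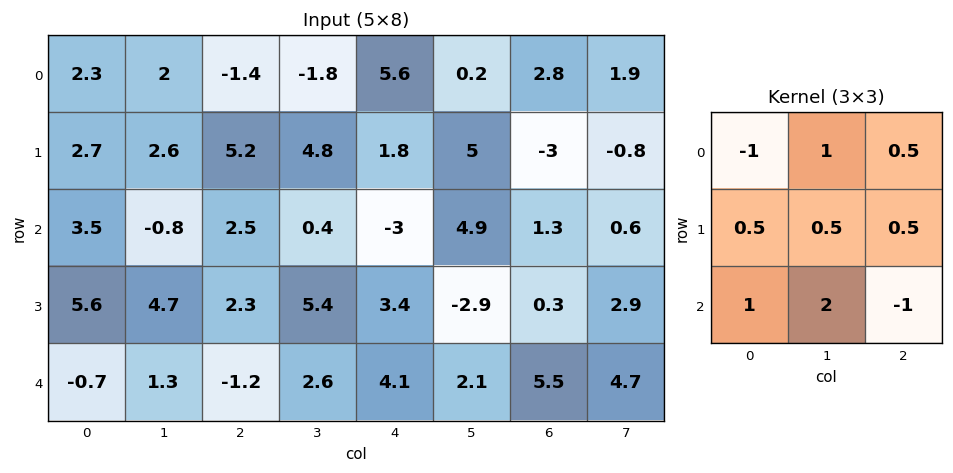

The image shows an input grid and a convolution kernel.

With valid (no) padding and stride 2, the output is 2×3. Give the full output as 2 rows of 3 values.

3.65 14.6 3.4
6.35 1.85 11.75

Output[0,0]: The receptive field on the input at this output position is [2.3 2 -1.4 / 2.7 2.6 5.2 / 3.5 -0.8 2.5]. Elementwise product with the kernel and sum: 2.3·-1 + 2·1 + -1.4·0.5 + 2.7·0.5 + 2.6·0.5 + 5.2·0.5 + 3.5·1 + -0.8·2 + 2.5·-1.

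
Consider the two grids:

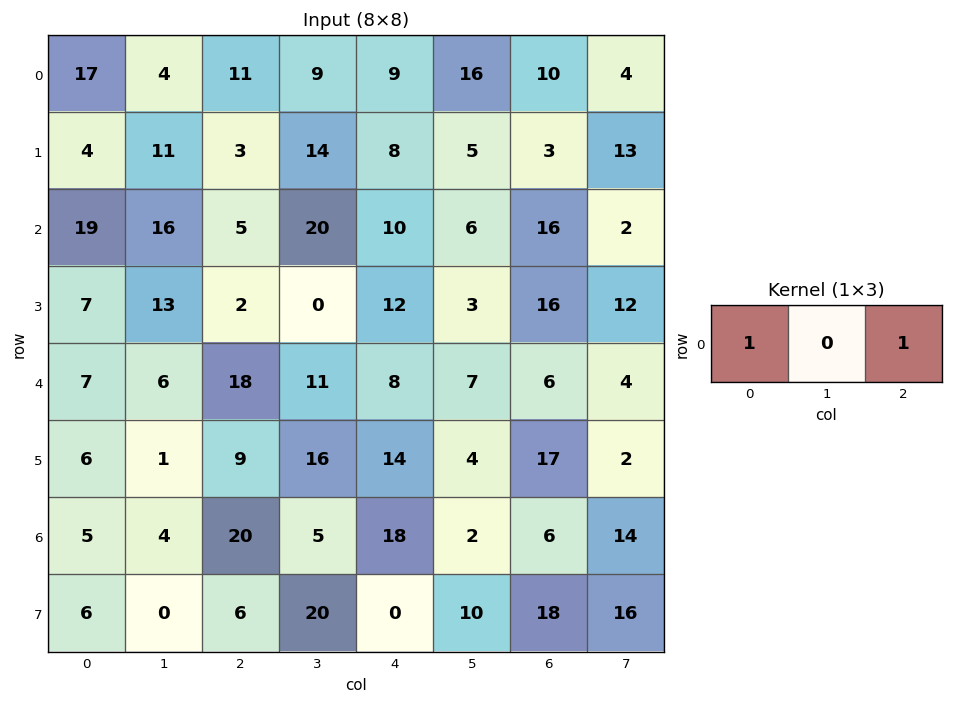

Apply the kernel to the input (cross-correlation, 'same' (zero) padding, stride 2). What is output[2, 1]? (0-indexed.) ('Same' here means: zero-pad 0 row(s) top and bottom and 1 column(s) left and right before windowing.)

The receptive field on the zero-padded input at this output position is [6 18 11]. Elementwise product with the kernel and sum: 6·1 + 11·1.

17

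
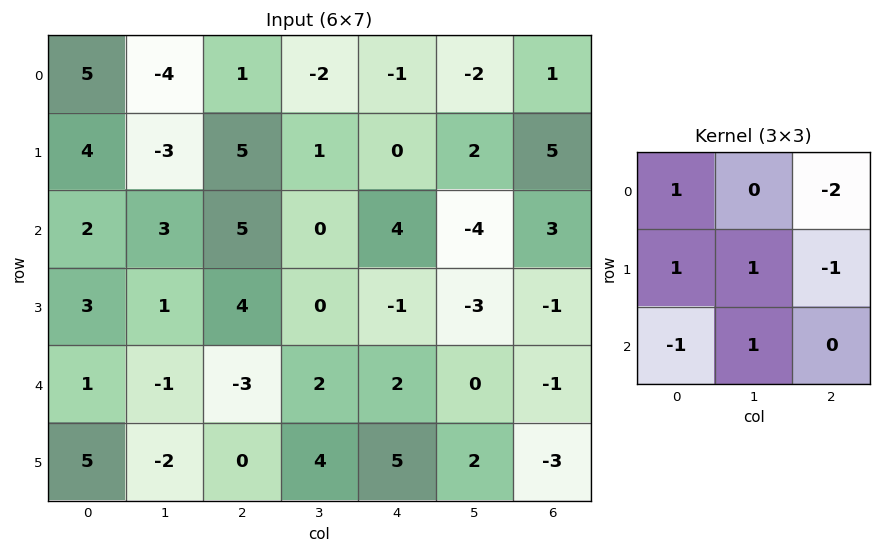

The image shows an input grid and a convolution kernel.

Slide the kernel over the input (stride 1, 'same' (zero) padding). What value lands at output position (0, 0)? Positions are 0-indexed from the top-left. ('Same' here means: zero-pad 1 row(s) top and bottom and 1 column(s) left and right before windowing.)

13

The receptive field on the zero-padded input at this output position is [0 0 0 / 0 5 -4 / 0 4 -3]. Elementwise product with the kernel and sum: 0·1 + 0·-2 + 0·1 + 5·1 + -4·-1 + 0·-1 + 4·1.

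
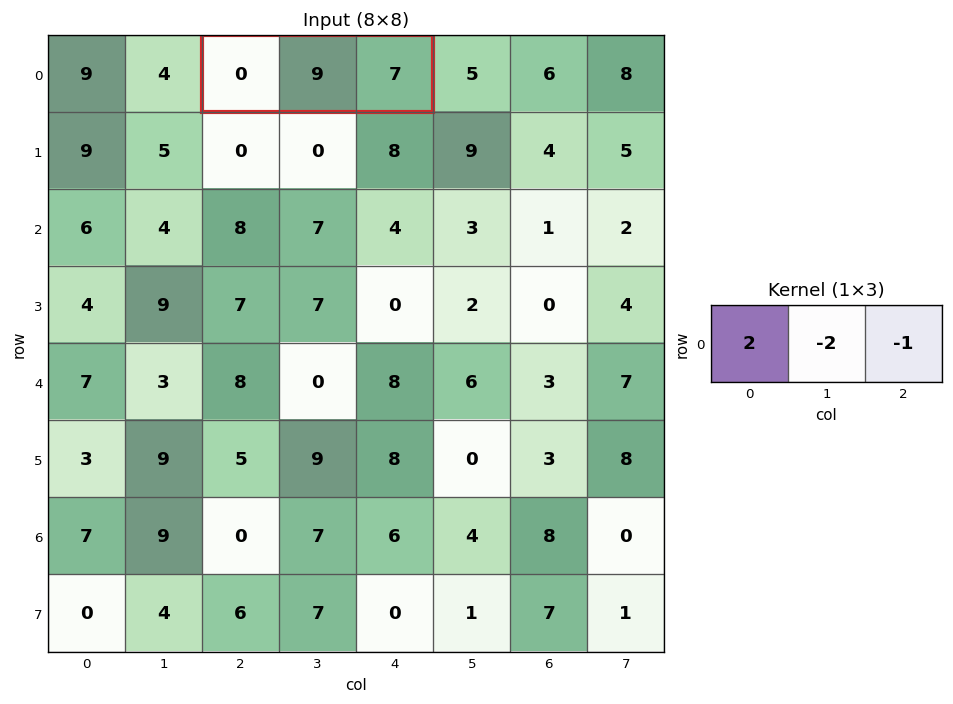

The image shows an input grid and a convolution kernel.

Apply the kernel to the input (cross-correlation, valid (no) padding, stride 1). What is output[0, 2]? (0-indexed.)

-25

The receptive field on the input at this output position is [0 9 7]. Elementwise product with the kernel and sum: 0·2 + 9·-2 + 7·-1.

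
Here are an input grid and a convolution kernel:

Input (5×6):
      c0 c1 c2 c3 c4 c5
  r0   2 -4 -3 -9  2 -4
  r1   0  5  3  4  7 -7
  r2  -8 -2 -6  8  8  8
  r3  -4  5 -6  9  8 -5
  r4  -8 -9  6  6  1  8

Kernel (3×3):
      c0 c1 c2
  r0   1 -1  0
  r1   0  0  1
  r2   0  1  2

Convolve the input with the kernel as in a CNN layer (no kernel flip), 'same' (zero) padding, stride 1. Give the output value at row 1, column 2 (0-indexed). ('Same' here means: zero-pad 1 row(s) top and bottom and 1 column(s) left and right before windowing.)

13

The receptive field on the zero-padded input at this output position is [-4 -3 -9 / 5 3 4 / -2 -6 8]. Elementwise product with the kernel and sum: -4·1 + -3·-1 + 4·1 + -6·1 + 8·2.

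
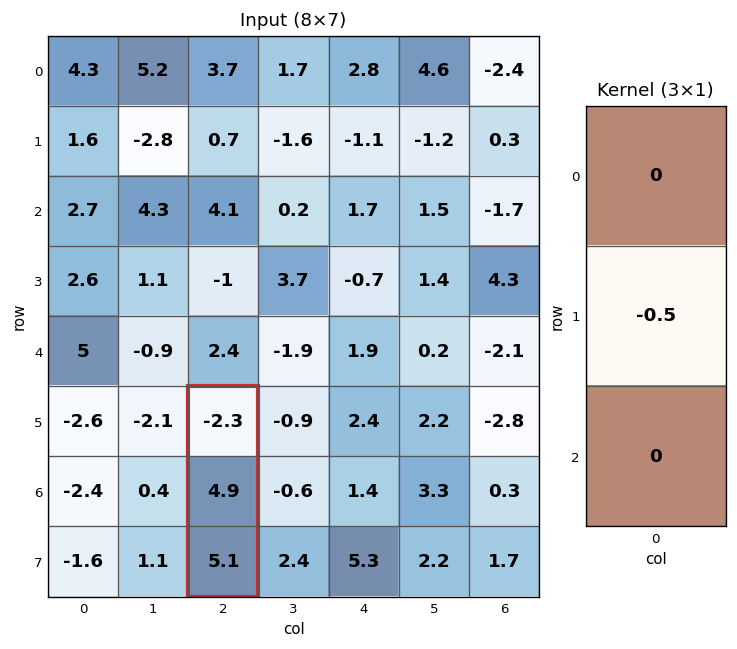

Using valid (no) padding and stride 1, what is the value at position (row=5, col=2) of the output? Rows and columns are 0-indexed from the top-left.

-2.45

The receptive field on the input at this output position is [-2.3 / 4.9 / 5.1]. Elementwise product with the kernel and sum: 4.9·-0.5.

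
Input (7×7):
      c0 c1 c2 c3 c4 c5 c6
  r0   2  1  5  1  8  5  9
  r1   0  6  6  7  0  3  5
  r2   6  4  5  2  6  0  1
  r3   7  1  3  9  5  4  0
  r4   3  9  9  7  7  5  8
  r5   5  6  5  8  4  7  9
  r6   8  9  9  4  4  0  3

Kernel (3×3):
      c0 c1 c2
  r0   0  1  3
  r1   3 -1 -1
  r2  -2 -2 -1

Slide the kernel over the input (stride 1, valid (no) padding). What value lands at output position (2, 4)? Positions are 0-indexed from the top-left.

-18

The receptive field on the input at this output position is [6 0 1 / 5 4 0 / 7 5 8]. Elementwise product with the kernel and sum: 0·1 + 1·3 + 5·3 + 4·-1 + 0·-1 + 7·-2 + 5·-2 + 8·-1.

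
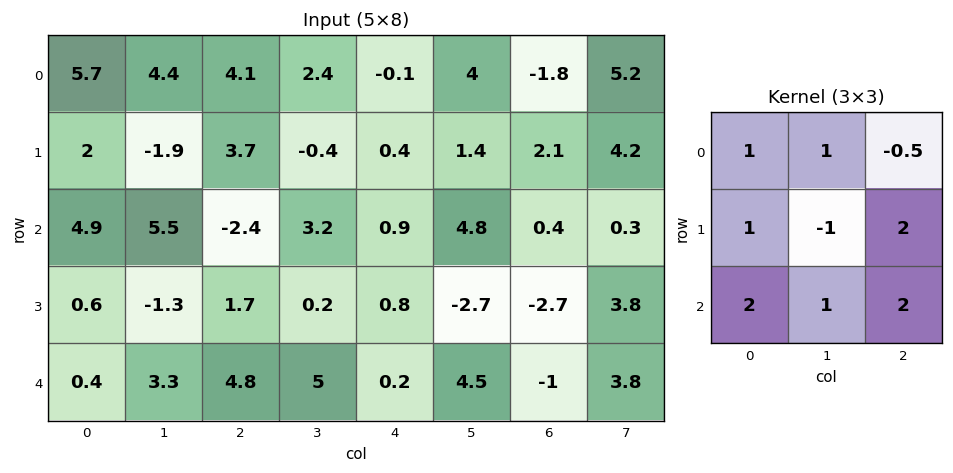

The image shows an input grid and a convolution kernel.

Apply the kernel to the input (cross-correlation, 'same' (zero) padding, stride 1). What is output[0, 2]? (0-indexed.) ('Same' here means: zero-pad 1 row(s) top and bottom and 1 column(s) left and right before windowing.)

The receptive field on the zero-padded input at this output position is [0 0 0 / 4.4 4.1 2.4 / -1.9 3.7 -0.4]. Elementwise product with the kernel and sum: 0·1 + 0·1 + 0·-0.5 + 4.4·1 + 4.1·-1 + 2.4·2 + -1.9·2 + 3.7·1 + -0.4·2.

4.2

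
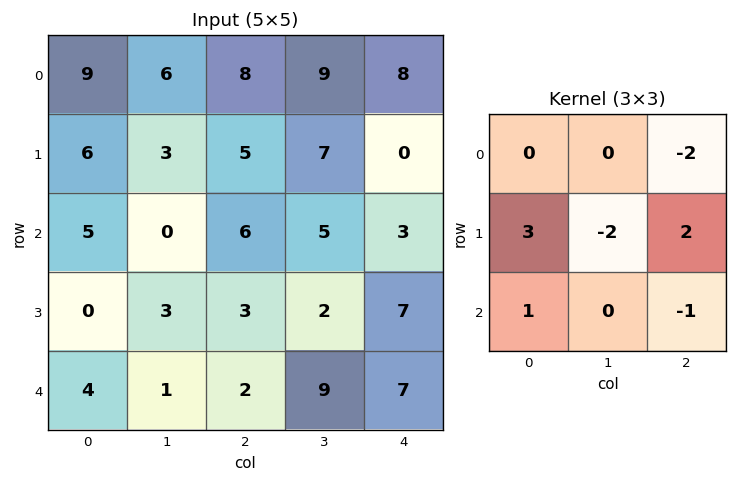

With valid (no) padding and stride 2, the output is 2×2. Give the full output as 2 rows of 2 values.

Output[0,0]: The receptive field on the input at this output position is [9 6 8 / 6 3 5 / 5 0 6]. Elementwise product with the kernel and sum: 8·-2 + 6·3 + 3·-2 + 5·2 + 5·1 + 6·-1.

5 -12
-10 8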